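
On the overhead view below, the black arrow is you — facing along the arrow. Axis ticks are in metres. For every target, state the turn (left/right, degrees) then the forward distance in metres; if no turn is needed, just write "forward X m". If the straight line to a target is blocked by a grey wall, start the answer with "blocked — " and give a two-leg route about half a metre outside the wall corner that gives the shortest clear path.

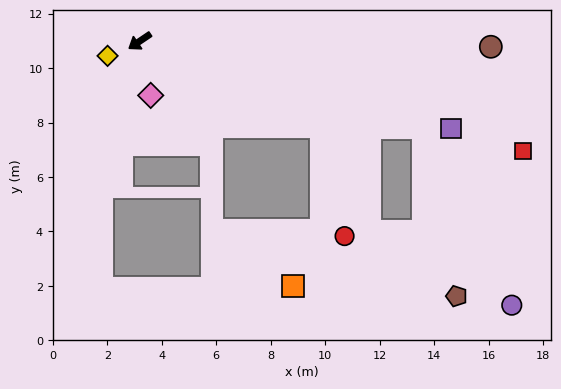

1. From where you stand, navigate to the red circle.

blocked — turn left 121°, forward 7.4 m, then turn right 53°, forward 4.1 m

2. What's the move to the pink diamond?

turn left 67°, forward 2.0 m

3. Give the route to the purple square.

turn left 130°, forward 11.9 m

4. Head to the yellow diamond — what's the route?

turn right 9°, forward 1.3 m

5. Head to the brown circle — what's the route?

turn left 145°, forward 12.9 m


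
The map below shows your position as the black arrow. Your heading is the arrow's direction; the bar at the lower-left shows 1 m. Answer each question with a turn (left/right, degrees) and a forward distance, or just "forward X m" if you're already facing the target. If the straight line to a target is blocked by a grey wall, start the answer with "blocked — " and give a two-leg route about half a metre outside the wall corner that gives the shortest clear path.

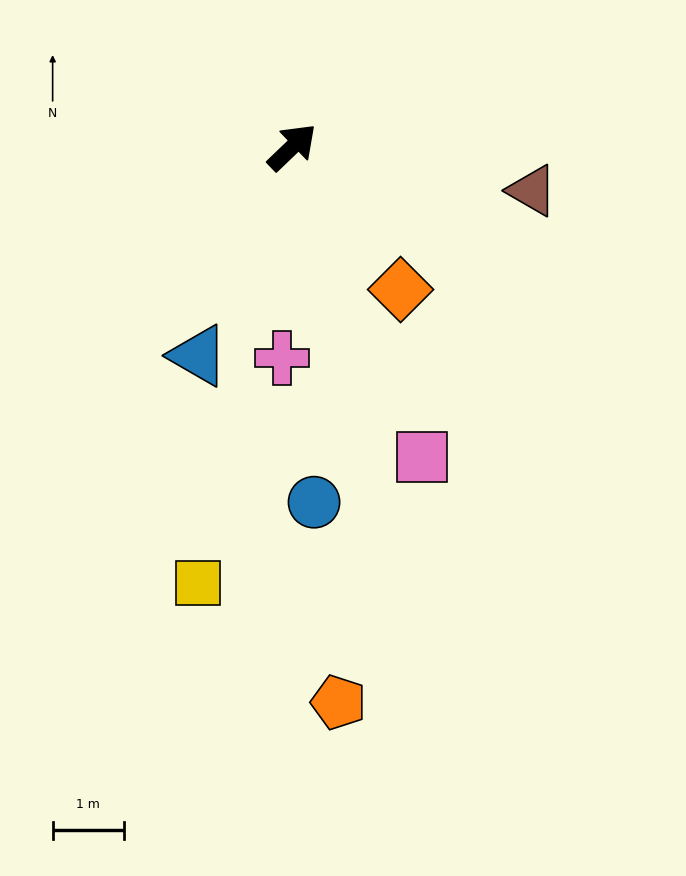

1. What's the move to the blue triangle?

turn right 158°, forward 3.2 m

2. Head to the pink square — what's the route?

turn right 111°, forward 4.7 m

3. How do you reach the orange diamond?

turn right 97°, forward 2.5 m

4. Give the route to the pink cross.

turn right 137°, forward 3.0 m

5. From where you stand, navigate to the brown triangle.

turn right 54°, forward 3.4 m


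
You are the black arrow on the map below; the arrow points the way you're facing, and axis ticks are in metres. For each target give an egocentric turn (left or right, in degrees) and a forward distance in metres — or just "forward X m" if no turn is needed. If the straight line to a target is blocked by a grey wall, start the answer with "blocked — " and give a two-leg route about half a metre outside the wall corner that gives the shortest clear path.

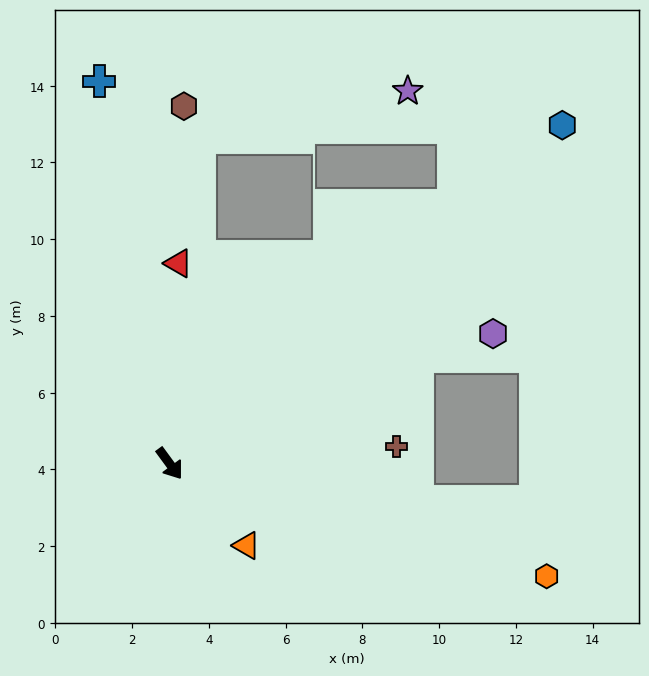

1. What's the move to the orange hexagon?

turn left 37°, forward 10.3 m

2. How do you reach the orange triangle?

turn left 7°, forward 2.9 m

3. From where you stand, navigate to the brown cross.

turn left 58°, forward 5.9 m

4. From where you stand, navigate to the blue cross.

turn left 154°, forward 10.1 m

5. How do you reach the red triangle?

turn left 141°, forward 5.2 m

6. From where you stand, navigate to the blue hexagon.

turn left 94°, forward 13.5 m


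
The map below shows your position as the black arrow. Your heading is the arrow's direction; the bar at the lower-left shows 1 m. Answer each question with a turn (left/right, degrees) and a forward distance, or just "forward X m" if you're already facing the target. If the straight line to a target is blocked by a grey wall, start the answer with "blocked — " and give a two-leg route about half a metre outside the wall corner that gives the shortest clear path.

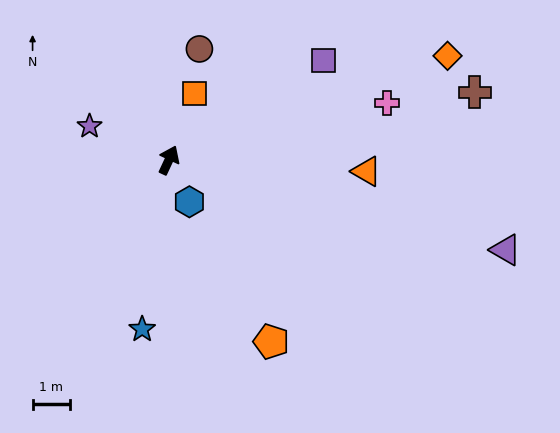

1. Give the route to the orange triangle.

turn right 68°, forward 5.3 m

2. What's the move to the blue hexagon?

turn right 129°, forward 1.2 m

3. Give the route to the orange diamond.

turn right 45°, forward 7.9 m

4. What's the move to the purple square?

turn right 32°, forward 4.9 m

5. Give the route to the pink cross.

turn right 50°, forward 6.0 m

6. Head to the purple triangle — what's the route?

turn right 80°, forward 9.2 m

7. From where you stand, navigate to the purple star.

turn left 92°, forward 2.3 m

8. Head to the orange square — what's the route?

turn left 4°, forward 1.9 m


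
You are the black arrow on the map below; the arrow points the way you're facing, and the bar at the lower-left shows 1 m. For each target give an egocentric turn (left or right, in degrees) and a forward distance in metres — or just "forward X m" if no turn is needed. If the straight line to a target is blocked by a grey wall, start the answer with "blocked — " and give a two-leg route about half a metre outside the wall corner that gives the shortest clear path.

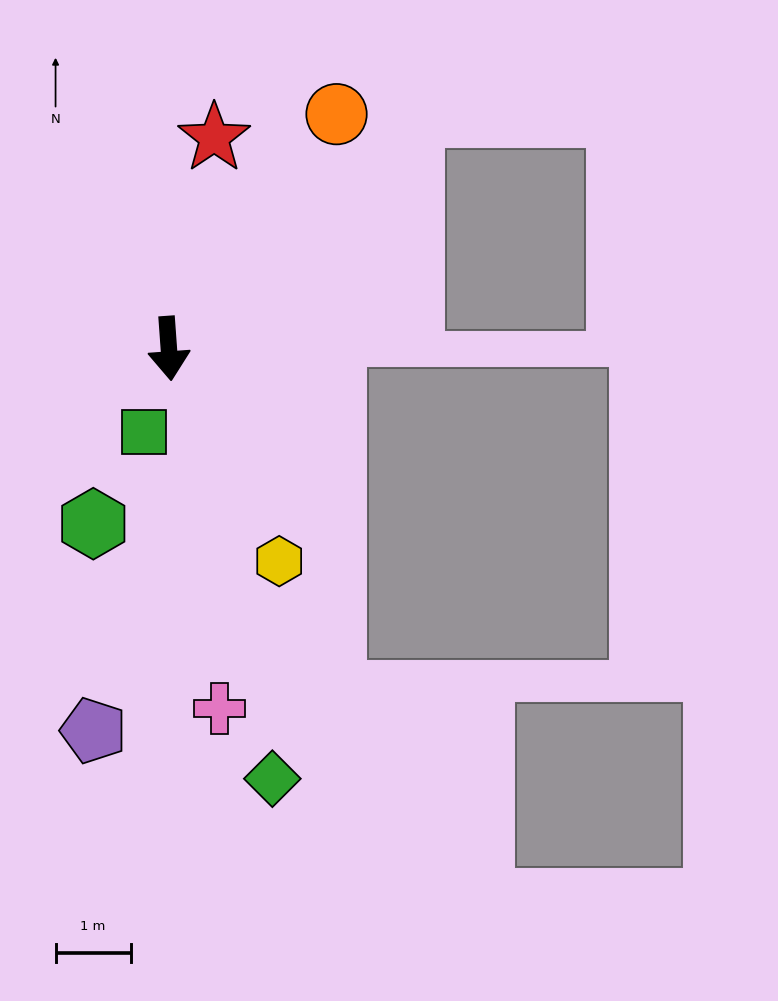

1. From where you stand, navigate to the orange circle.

turn left 140°, forward 3.8 m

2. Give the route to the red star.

turn left 164°, forward 2.9 m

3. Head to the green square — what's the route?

turn right 21°, forward 1.2 m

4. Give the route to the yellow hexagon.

turn left 23°, forward 3.2 m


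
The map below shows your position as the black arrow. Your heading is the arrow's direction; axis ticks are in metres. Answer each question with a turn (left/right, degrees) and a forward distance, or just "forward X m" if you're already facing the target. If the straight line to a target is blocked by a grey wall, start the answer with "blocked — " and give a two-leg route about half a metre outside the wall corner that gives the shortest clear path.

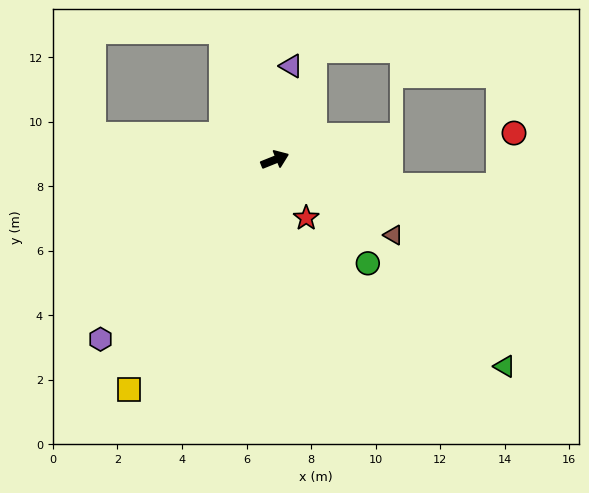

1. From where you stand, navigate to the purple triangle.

turn left 58°, forward 3.0 m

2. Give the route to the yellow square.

turn right 144°, forward 8.4 m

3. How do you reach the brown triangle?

turn right 54°, forward 4.4 m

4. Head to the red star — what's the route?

turn right 84°, forward 2.0 m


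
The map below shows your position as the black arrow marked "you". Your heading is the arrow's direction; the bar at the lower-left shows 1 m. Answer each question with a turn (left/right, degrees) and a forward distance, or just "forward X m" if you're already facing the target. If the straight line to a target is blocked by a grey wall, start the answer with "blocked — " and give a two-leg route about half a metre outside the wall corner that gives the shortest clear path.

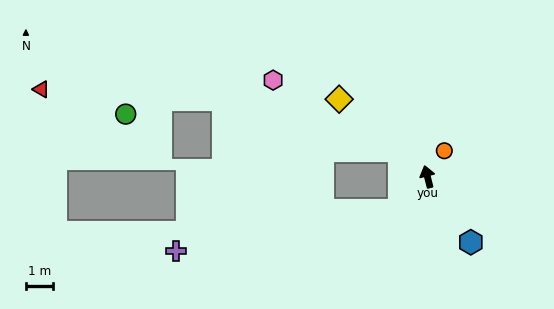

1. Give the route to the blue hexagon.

turn right 161°, forward 2.9 m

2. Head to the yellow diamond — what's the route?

turn left 34°, forward 4.3 m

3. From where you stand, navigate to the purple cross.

blocked — turn left 125°, forward 1.6 m, then turn right 39°, forward 8.4 m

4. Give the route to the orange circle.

turn right 47°, forward 1.1 m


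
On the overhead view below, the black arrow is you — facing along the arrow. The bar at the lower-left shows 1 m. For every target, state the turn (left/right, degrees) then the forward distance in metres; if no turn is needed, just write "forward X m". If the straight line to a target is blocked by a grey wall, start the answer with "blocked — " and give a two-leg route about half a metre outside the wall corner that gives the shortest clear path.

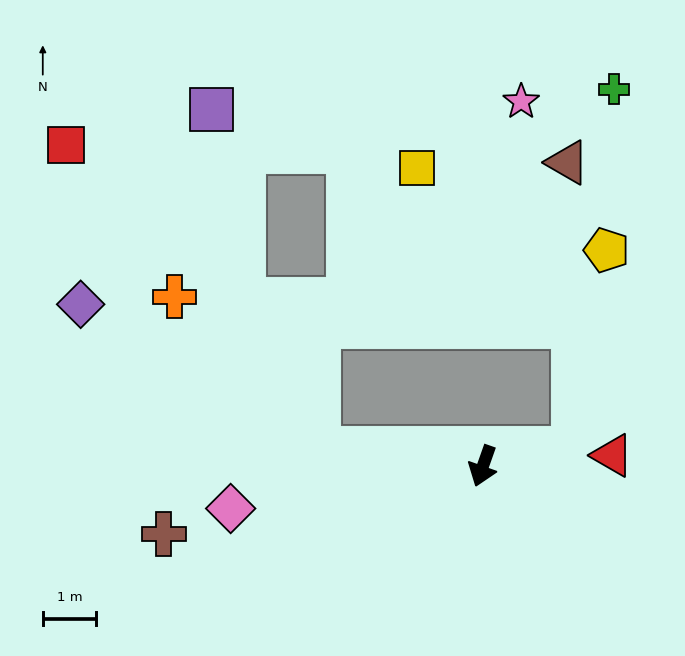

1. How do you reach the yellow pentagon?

blocked — turn left 120°, forward 1.7 m, then turn left 70°, forward 3.8 m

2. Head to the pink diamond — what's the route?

turn right 61°, forward 4.8 m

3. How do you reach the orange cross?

blocked — turn right 76°, forward 3.1 m, then turn right 41°, forward 3.9 m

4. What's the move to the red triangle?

turn left 114°, forward 2.4 m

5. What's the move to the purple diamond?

blocked — turn right 76°, forward 3.1 m, then turn right 26°, forward 5.2 m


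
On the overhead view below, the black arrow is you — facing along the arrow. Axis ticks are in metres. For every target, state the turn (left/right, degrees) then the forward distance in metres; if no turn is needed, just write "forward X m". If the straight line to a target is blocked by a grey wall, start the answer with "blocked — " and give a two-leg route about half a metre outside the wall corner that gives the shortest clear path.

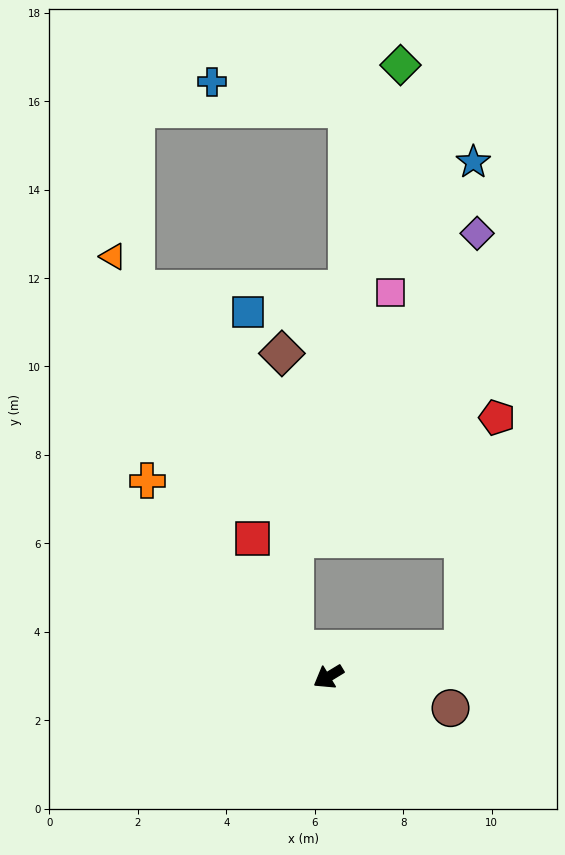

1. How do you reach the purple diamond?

blocked — turn left 160°, forward 3.1 m, then turn left 77°, forward 9.4 m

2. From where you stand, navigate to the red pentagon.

blocked — turn left 160°, forward 3.1 m, then turn left 70°, forward 5.3 m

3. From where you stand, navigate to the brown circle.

turn left 134°, forward 2.9 m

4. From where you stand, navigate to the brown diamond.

blocked — turn right 71°, forward 1.0 m, then turn right 48°, forward 6.7 m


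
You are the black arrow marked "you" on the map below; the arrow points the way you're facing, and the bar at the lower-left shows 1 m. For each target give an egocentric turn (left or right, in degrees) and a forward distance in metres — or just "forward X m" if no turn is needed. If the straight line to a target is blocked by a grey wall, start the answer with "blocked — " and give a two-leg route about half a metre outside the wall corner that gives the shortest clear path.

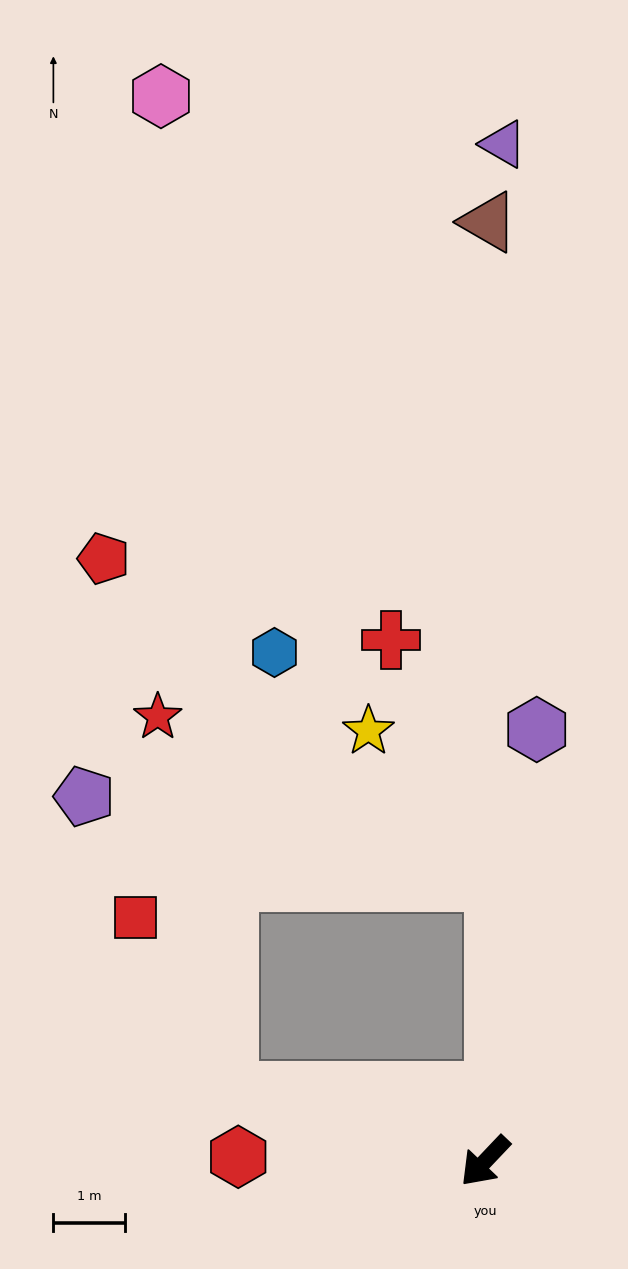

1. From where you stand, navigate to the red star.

blocked — turn right 62°, forward 3.7 m, then turn right 64°, forward 5.3 m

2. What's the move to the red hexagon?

turn right 48°, forward 3.4 m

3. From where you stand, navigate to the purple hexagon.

turn right 143°, forward 6.0 m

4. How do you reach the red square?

blocked — turn right 62°, forward 3.7 m, then turn right 47°, forward 2.7 m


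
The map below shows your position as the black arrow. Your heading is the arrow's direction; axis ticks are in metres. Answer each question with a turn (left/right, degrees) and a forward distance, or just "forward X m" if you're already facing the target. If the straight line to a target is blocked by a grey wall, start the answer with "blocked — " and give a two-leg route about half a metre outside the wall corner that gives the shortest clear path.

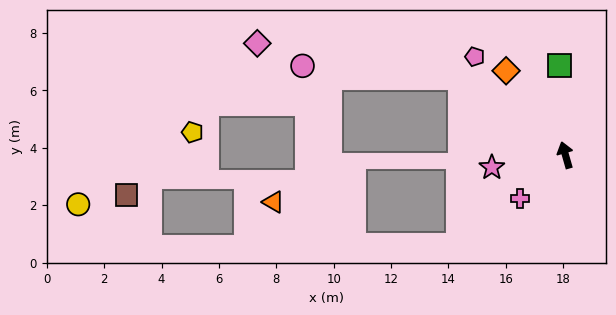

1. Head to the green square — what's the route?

turn right 12°, forward 3.1 m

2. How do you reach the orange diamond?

turn left 19°, forward 3.6 m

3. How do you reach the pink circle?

blocked — turn left 38°, forward 4.5 m, then turn left 32°, forward 5.5 m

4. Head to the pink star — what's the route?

turn left 84°, forward 2.6 m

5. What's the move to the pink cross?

turn left 118°, forward 2.2 m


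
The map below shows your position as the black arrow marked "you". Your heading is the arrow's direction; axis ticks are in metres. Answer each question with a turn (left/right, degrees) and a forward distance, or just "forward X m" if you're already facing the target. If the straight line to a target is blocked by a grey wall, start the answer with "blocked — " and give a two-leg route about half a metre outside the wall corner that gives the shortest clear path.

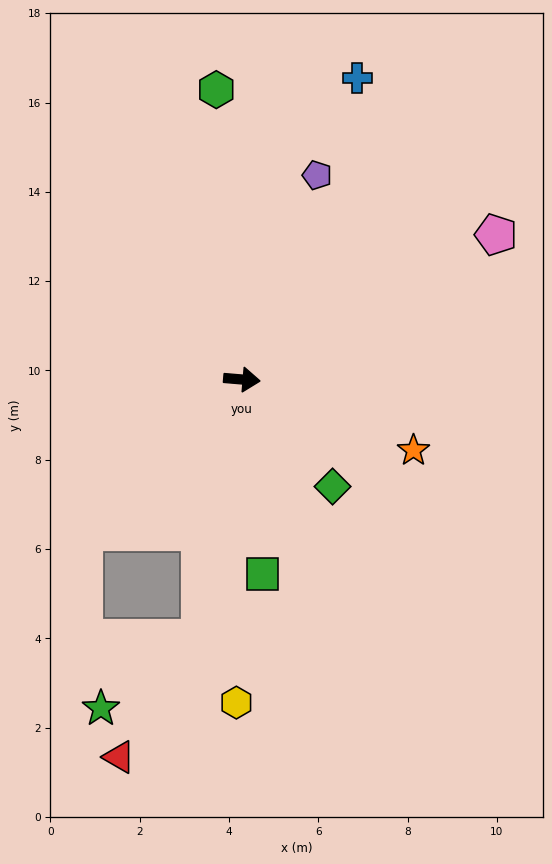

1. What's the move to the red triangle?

blocked — turn right 94°, forward 5.9 m, then turn right 26°, forward 3.2 m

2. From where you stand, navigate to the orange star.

turn right 18°, forward 4.2 m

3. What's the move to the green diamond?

turn right 45°, forward 3.1 m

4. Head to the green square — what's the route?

turn right 79°, forward 4.4 m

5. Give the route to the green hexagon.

turn left 100°, forward 6.5 m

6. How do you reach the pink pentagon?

turn left 34°, forward 6.5 m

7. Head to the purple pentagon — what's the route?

turn left 75°, forward 4.9 m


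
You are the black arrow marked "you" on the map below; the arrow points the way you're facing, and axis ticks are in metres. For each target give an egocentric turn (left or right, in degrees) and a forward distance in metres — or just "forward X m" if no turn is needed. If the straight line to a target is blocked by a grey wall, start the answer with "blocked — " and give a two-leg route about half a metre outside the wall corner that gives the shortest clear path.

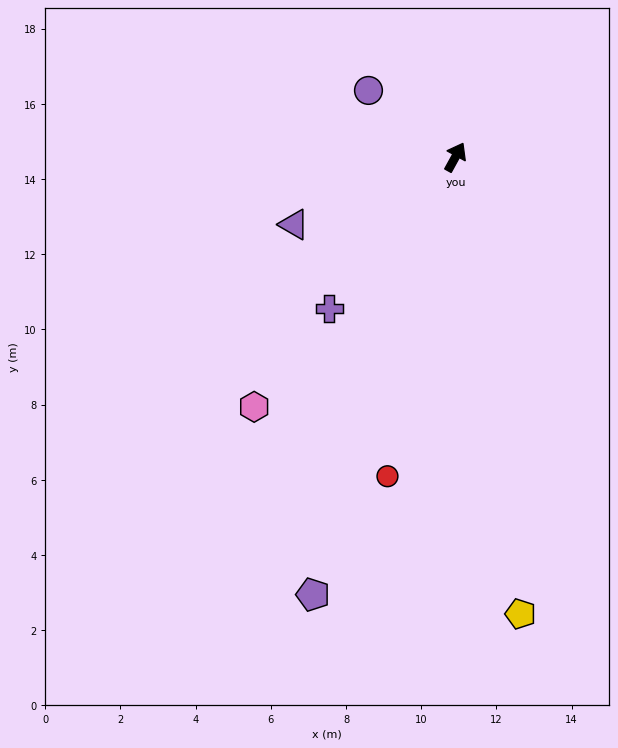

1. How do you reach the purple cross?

turn left 169°, forward 5.3 m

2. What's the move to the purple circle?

turn left 81°, forward 2.9 m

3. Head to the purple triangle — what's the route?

turn left 141°, forward 4.7 m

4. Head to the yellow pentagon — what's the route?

turn right 143°, forward 12.3 m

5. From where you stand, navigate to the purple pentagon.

turn right 169°, forward 12.2 m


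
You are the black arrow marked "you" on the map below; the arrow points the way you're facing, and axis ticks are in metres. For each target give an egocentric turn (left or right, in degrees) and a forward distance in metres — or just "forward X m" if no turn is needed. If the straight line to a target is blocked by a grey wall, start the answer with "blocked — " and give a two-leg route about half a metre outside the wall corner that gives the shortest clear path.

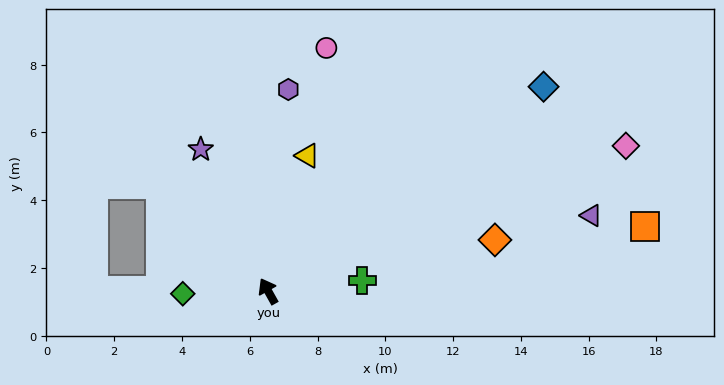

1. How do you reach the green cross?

turn right 113°, forward 2.8 m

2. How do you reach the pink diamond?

turn right 97°, forward 11.4 m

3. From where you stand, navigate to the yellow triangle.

turn right 45°, forward 4.2 m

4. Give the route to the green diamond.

turn left 62°, forward 2.5 m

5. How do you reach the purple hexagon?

turn right 35°, forward 6.0 m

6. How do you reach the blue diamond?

turn right 83°, forward 10.1 m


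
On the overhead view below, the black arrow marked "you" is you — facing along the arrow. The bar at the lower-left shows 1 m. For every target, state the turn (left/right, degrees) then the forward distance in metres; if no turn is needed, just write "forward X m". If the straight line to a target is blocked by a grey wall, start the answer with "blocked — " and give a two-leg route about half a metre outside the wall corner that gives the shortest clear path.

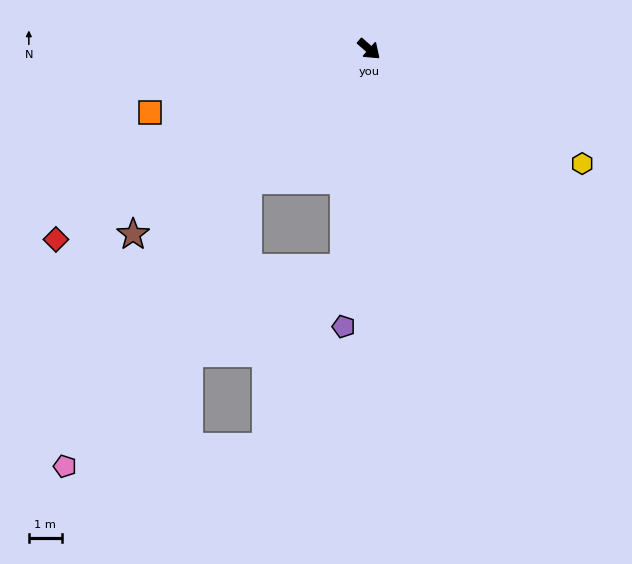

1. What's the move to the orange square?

turn right 122°, forward 6.9 m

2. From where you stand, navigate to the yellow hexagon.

turn left 13°, forward 7.4 m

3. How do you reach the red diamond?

turn right 107°, forward 11.1 m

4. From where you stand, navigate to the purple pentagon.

turn right 54°, forward 8.5 m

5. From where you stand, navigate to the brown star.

turn right 100°, forward 9.1 m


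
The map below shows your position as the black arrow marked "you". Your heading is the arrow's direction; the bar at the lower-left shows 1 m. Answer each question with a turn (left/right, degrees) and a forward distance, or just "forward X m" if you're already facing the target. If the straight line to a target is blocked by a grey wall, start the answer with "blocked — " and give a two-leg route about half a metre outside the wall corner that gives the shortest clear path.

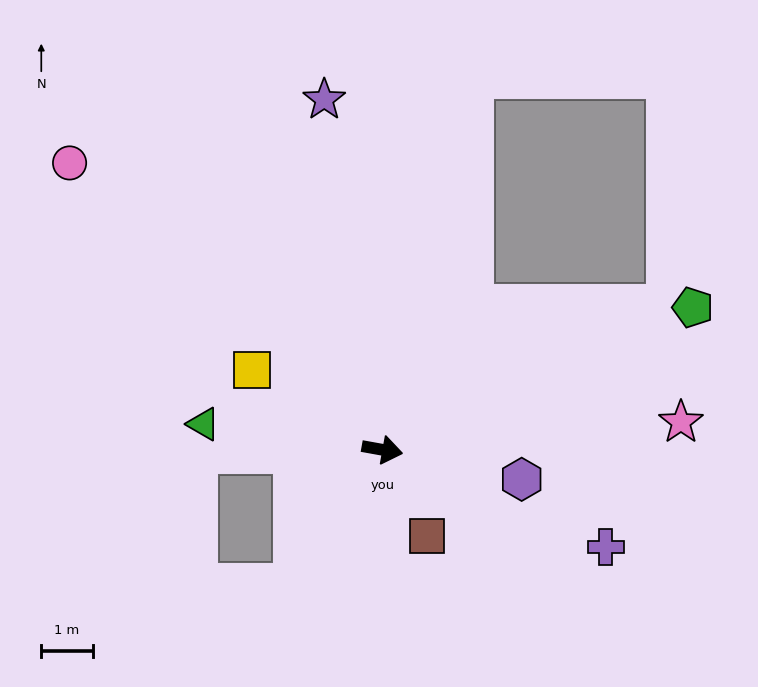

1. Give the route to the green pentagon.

turn left 35°, forward 6.6 m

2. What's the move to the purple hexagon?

forward 2.8 m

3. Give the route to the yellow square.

turn left 159°, forward 3.0 m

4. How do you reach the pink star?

turn left 16°, forward 5.8 m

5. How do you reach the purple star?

turn left 110°, forward 6.9 m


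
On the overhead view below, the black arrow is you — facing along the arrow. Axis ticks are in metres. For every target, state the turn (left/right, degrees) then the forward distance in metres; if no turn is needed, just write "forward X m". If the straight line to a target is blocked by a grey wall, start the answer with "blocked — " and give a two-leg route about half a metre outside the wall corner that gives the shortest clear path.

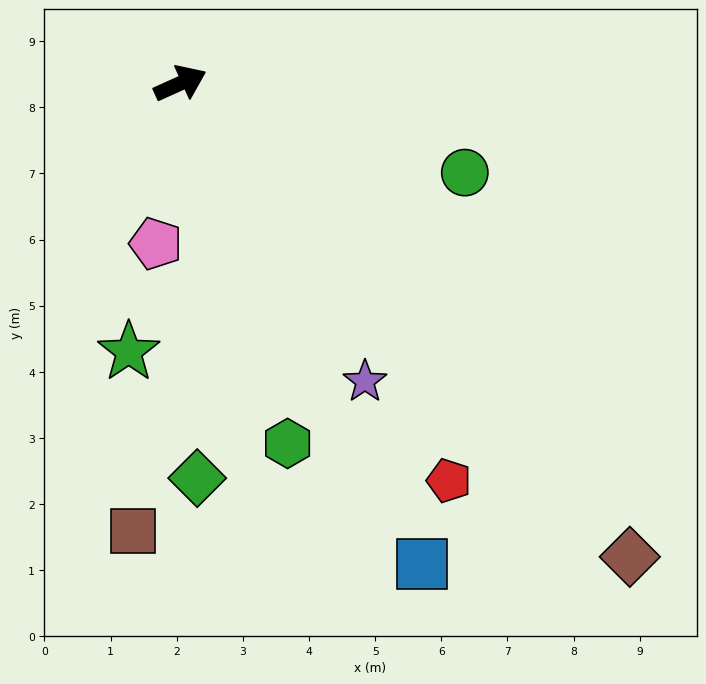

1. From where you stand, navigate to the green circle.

turn right 42°, forward 4.5 m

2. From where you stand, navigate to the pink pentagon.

turn right 123°, forward 2.5 m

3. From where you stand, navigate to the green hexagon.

turn right 98°, forward 5.7 m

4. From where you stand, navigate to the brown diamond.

turn right 71°, forward 9.9 m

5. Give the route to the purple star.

turn right 83°, forward 5.3 m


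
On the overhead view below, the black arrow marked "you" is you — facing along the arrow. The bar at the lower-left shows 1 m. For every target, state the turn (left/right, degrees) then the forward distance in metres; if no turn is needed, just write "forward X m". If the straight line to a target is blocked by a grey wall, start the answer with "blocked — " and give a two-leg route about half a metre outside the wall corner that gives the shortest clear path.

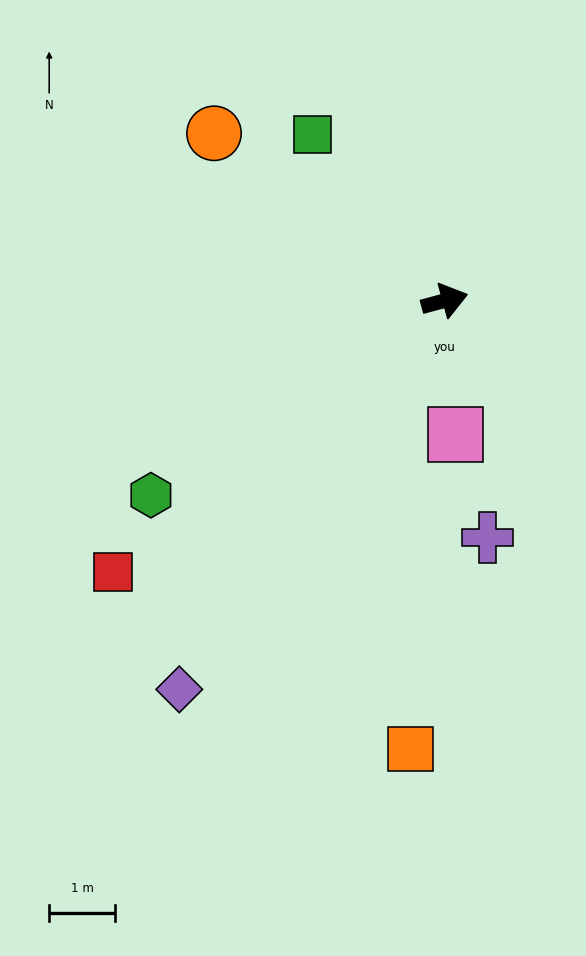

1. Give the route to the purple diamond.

turn right 140°, forward 7.1 m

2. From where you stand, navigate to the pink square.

turn right 100°, forward 2.0 m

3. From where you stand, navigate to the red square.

turn right 156°, forward 6.5 m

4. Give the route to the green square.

turn left 113°, forward 3.2 m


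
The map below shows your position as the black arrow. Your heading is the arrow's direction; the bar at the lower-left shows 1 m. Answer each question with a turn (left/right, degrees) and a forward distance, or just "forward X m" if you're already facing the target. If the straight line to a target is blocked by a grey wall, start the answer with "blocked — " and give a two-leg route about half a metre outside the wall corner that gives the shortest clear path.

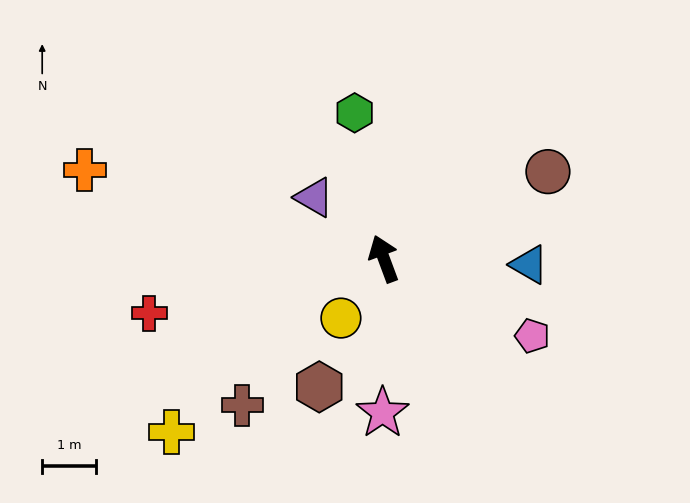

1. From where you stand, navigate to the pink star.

turn left 159°, forward 2.9 m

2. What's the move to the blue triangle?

turn right 113°, forward 2.7 m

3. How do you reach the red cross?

turn left 83°, forward 4.5 m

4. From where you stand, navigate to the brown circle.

turn right 82°, forward 3.5 m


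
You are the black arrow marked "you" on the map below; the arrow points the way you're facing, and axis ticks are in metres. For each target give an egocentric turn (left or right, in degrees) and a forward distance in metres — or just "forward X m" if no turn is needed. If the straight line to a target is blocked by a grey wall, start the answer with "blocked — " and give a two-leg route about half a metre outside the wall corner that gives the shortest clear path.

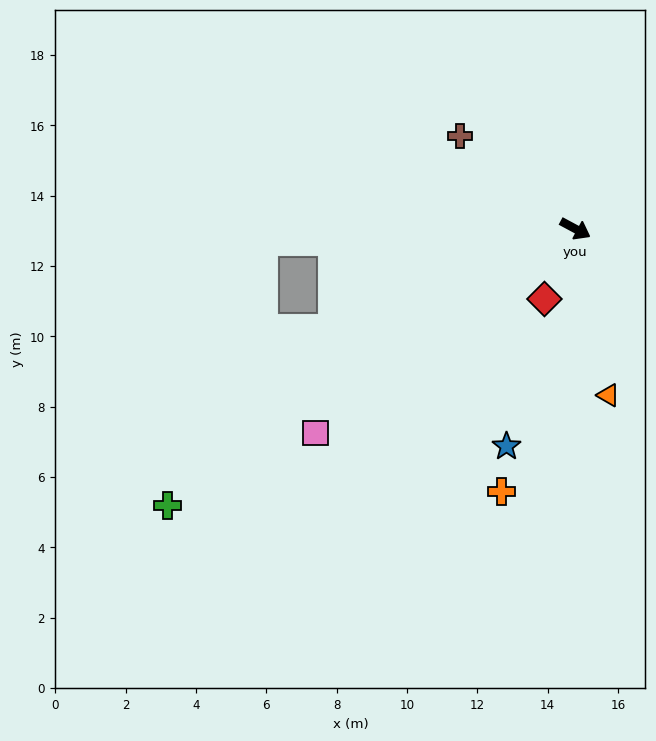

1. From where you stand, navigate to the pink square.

turn right 114°, forward 9.4 m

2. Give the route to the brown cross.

turn left 169°, forward 4.2 m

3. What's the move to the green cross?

turn right 118°, forward 14.0 m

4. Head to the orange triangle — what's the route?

turn right 51°, forward 4.8 m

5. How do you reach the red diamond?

turn right 86°, forward 2.2 m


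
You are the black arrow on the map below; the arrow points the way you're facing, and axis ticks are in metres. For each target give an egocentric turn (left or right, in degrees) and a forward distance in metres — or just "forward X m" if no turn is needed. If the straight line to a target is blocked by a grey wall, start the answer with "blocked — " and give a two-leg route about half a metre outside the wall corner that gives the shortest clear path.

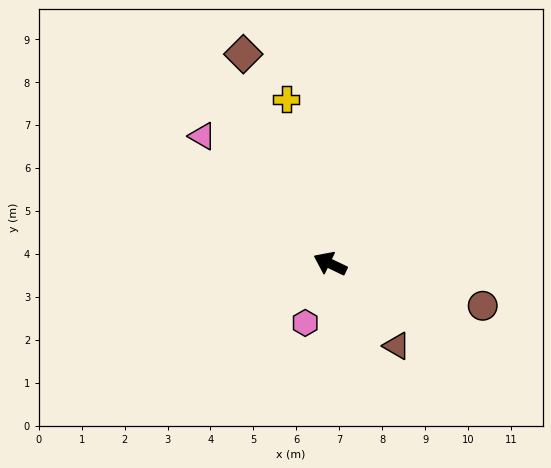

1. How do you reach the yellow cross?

turn right 49°, forward 4.0 m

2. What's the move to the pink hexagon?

turn left 93°, forward 1.5 m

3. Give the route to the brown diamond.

turn right 42°, forward 5.3 m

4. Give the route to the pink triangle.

turn right 19°, forward 4.2 m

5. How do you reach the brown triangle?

turn left 155°, forward 2.5 m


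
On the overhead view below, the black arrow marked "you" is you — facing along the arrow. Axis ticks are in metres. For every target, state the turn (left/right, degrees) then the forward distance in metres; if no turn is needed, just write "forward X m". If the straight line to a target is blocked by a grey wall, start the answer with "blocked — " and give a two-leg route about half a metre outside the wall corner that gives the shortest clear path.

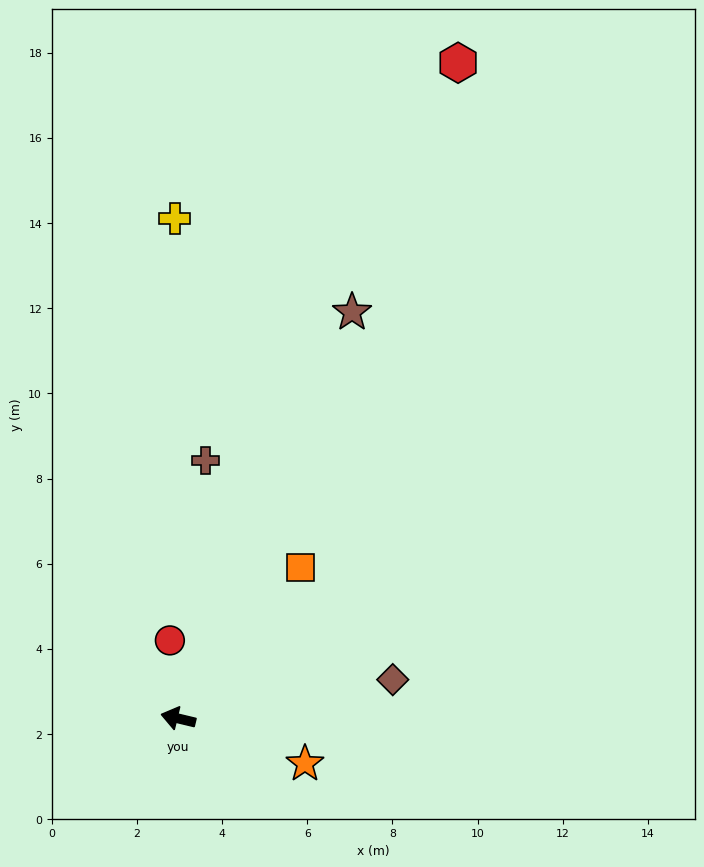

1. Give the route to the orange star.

turn left 174°, forward 3.2 m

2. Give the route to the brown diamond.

turn right 156°, forward 5.1 m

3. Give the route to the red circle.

turn right 70°, forward 1.8 m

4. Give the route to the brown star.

turn right 100°, forward 10.4 m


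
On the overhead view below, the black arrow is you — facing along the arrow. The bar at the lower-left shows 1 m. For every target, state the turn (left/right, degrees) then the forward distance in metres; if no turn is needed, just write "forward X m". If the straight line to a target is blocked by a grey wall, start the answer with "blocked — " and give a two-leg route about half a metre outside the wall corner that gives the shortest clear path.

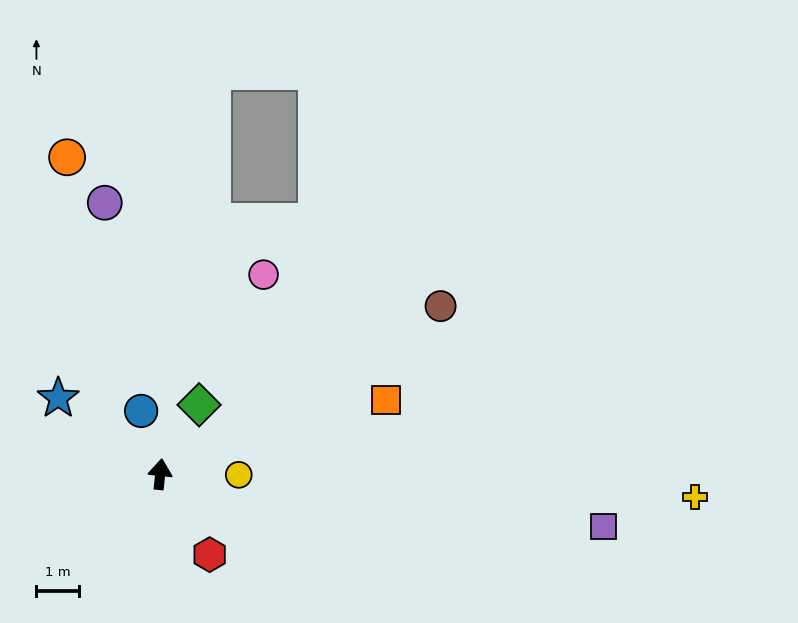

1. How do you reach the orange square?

turn right 66°, forward 5.5 m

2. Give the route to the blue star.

turn left 59°, forward 3.0 m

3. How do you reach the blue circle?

turn left 23°, forward 1.5 m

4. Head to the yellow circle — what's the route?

turn right 85°, forward 1.8 m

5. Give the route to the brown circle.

turn right 53°, forward 7.6 m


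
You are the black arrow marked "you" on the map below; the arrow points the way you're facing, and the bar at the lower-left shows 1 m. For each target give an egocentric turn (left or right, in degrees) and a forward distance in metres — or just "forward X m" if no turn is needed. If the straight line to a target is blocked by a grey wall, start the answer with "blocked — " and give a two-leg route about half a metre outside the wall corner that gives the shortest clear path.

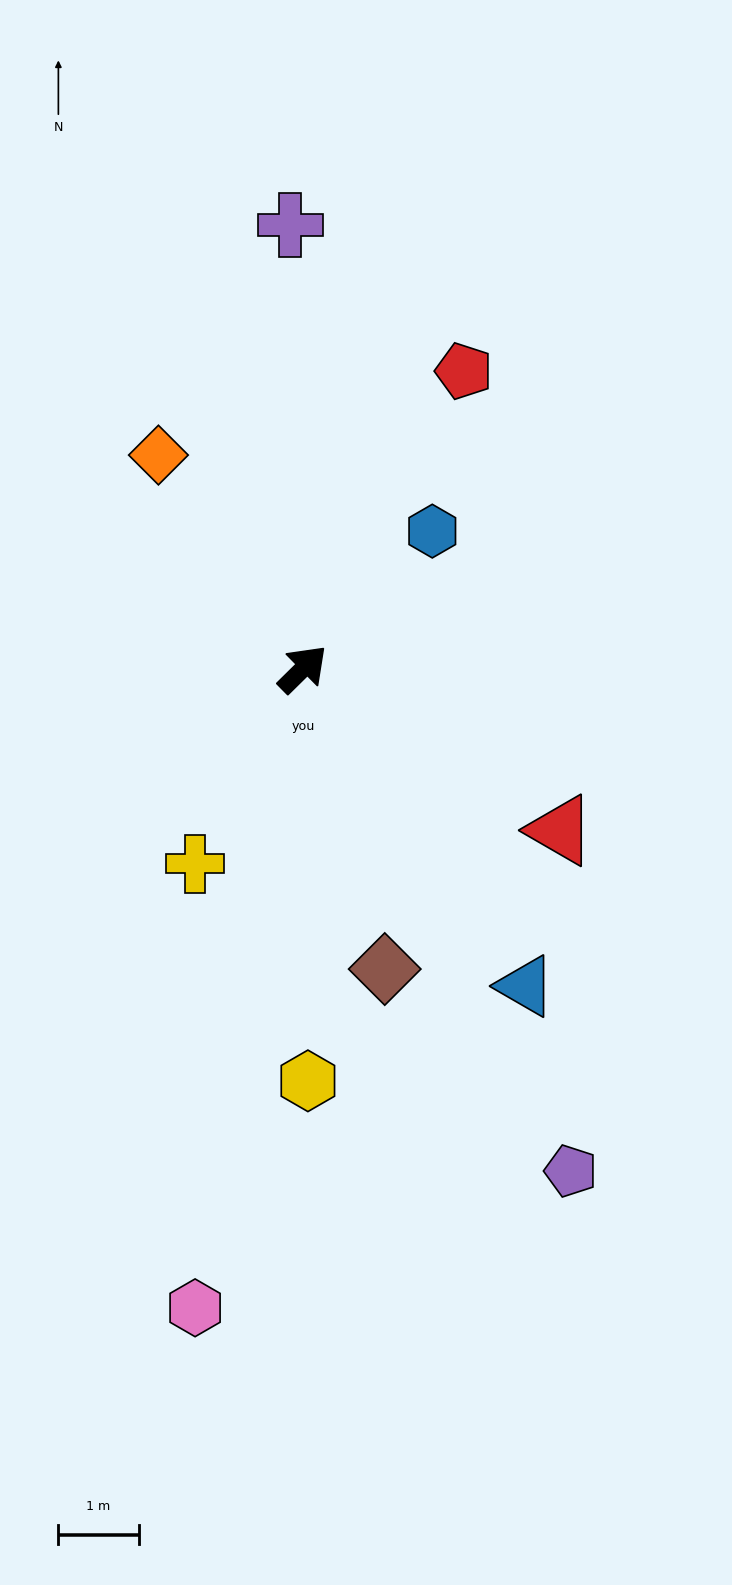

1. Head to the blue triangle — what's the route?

turn right 100°, forward 4.8 m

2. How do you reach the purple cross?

turn left 47°, forward 5.5 m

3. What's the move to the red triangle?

turn right 77°, forward 3.8 m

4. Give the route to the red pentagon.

turn left 17°, forward 4.2 m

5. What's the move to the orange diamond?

turn left 79°, forward 3.2 m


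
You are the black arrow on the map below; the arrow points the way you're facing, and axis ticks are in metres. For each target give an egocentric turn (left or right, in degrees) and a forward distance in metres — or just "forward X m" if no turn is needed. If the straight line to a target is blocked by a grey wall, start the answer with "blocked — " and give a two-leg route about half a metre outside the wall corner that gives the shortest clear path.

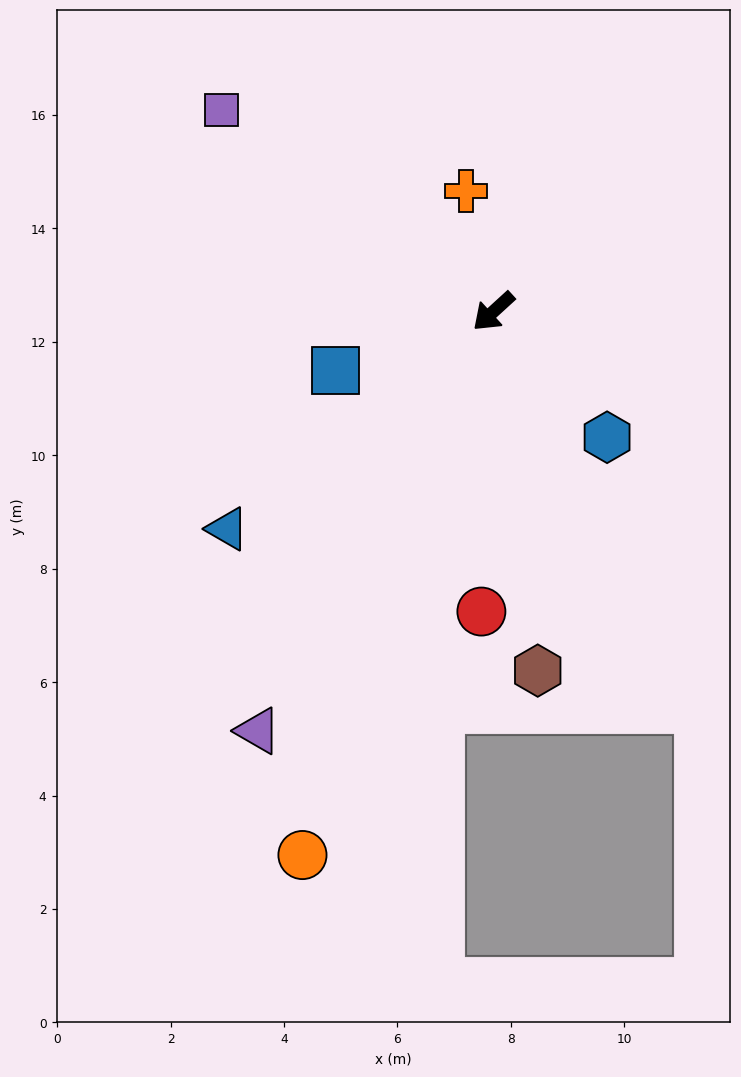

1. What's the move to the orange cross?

turn right 120°, forward 2.2 m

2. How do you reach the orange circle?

turn left 28°, forward 10.2 m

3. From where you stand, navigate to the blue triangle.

turn right 3°, forward 6.1 m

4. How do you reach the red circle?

turn left 45°, forward 5.3 m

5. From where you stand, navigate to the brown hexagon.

turn left 55°, forward 6.4 m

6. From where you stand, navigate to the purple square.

turn right 79°, forward 6.0 m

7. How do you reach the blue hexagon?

turn left 90°, forward 3.0 m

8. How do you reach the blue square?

turn right 22°, forward 3.0 m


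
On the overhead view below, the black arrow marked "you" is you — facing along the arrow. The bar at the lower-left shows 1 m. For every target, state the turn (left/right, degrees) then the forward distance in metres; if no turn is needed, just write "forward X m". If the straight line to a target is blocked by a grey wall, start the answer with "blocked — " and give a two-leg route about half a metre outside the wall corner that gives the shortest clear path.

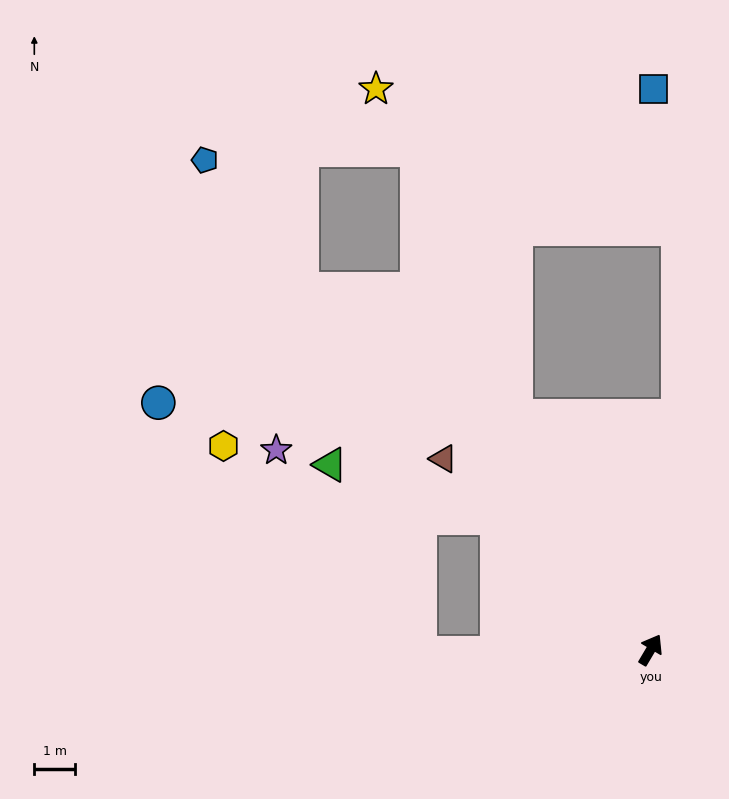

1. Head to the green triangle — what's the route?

blocked — turn left 80°, forward 5.0 m, then turn left 23°, forward 4.3 m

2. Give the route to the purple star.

blocked — turn left 121°, forward 5.7 m, then turn right 55°, forward 6.1 m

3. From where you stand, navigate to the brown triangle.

turn left 78°, forward 7.0 m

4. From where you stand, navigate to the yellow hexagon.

blocked — turn left 121°, forward 5.7 m, then turn right 47°, forward 7.0 m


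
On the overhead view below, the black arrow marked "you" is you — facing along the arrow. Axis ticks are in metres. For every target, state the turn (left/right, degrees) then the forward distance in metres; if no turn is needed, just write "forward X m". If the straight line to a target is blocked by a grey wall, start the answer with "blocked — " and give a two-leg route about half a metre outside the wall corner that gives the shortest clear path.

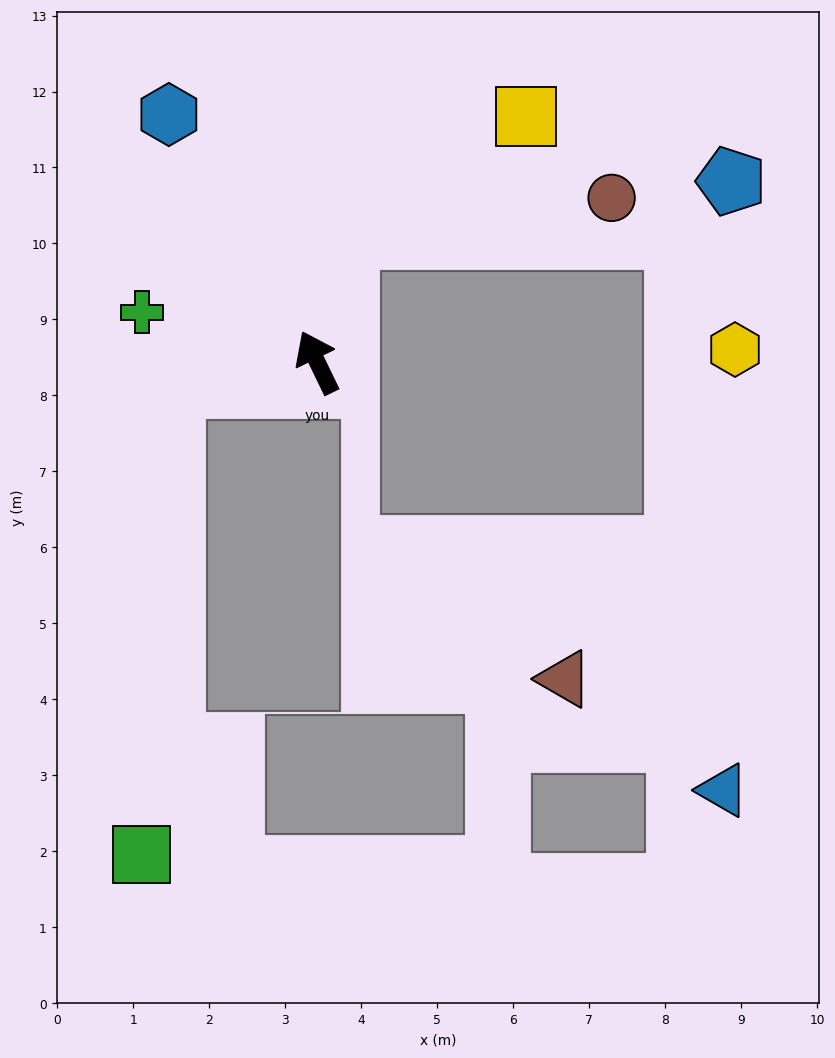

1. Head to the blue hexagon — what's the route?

turn left 5°, forward 3.8 m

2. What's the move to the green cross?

turn left 48°, forward 2.4 m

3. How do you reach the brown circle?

blocked — turn right 39°, forward 1.7 m, then turn right 69°, forward 3.5 m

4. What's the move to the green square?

blocked — turn left 74°, forward 1.9 m, then turn left 76°, forward 6.2 m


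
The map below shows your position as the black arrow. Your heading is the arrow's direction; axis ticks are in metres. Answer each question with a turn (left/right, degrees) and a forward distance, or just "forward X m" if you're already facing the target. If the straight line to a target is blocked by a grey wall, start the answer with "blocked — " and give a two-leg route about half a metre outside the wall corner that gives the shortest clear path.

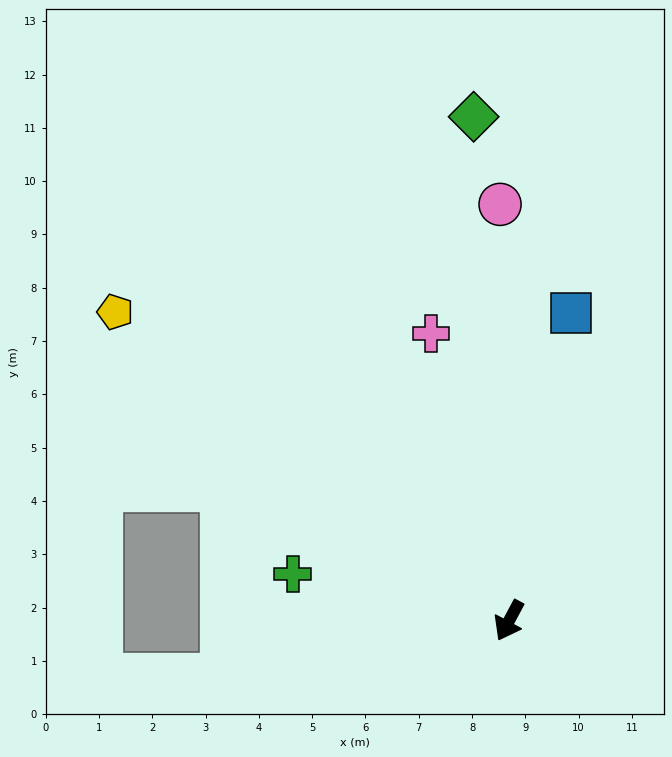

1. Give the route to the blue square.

turn right 163°, forward 5.9 m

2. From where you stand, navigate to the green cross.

turn right 74°, forward 4.2 m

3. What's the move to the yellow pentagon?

turn right 100°, forward 9.4 m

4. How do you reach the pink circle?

turn right 151°, forward 7.8 m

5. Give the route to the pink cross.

turn right 137°, forward 5.6 m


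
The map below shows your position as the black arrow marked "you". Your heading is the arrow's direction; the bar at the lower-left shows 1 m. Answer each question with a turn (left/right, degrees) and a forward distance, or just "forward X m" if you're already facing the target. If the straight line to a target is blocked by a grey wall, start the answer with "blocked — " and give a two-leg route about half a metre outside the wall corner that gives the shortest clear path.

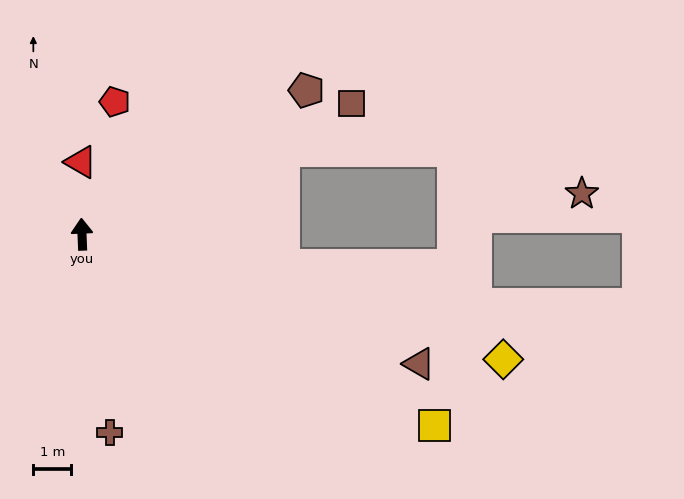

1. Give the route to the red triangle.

forward 1.9 m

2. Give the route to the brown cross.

turn right 174°, forward 5.3 m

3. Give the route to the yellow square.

turn right 121°, forward 10.6 m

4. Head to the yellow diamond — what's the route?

turn right 109°, forward 11.6 m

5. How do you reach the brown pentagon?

turn right 60°, forward 7.0 m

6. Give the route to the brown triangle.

turn right 113°, forward 9.5 m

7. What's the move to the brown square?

turn right 66°, forward 7.9 m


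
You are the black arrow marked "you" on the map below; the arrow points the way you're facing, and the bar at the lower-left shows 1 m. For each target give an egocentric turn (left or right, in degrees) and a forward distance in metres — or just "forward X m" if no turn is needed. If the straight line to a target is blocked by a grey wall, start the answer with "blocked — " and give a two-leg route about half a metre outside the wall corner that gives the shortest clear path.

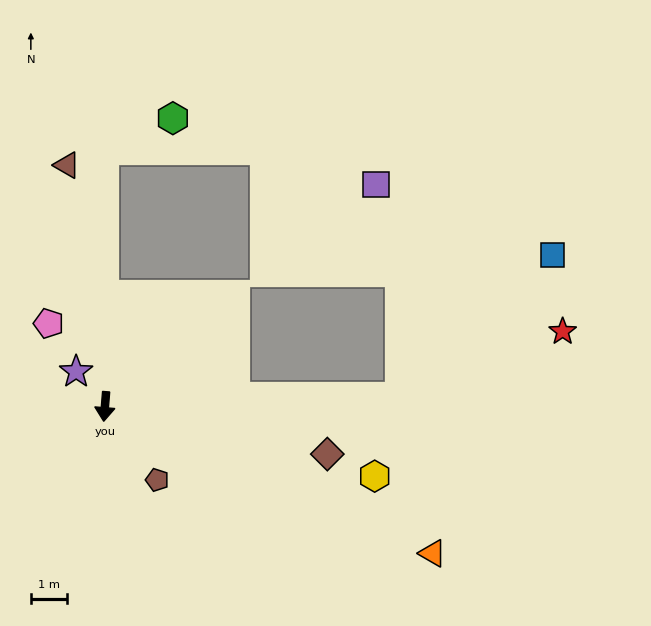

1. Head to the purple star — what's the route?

turn right 136°, forward 1.3 m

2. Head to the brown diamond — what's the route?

turn left 83°, forward 6.3 m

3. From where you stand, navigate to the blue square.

blocked — turn left 97°, forward 8.2 m, then turn left 41°, forward 5.7 m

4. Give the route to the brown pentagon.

turn left 40°, forward 2.5 m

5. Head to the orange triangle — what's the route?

turn left 71°, forward 9.9 m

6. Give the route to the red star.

blocked — turn left 97°, forward 8.2 m, then turn left 20°, forward 4.8 m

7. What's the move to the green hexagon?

blocked — turn right 175°, forward 7.1 m, then turn right 66°, forward 2.1 m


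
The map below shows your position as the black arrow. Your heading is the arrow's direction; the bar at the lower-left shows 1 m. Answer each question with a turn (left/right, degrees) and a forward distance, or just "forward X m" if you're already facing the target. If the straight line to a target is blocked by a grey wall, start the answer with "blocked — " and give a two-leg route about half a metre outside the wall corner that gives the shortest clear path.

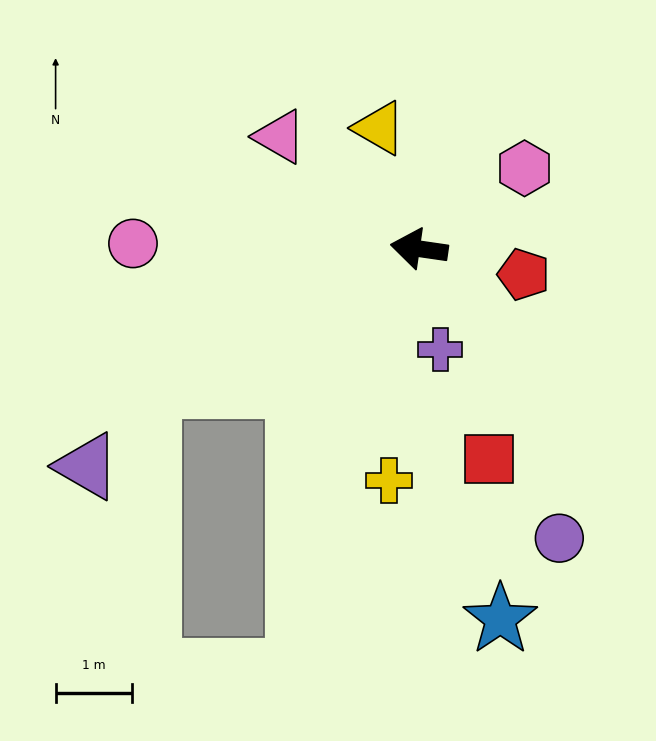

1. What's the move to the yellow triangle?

turn right 64°, forward 1.7 m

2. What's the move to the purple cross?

turn left 110°, forward 1.3 m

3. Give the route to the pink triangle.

turn right 31°, forward 2.3 m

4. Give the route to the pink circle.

turn left 7°, forward 3.7 m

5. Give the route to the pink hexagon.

turn right 134°, forward 1.7 m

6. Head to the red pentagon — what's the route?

turn left 174°, forward 1.4 m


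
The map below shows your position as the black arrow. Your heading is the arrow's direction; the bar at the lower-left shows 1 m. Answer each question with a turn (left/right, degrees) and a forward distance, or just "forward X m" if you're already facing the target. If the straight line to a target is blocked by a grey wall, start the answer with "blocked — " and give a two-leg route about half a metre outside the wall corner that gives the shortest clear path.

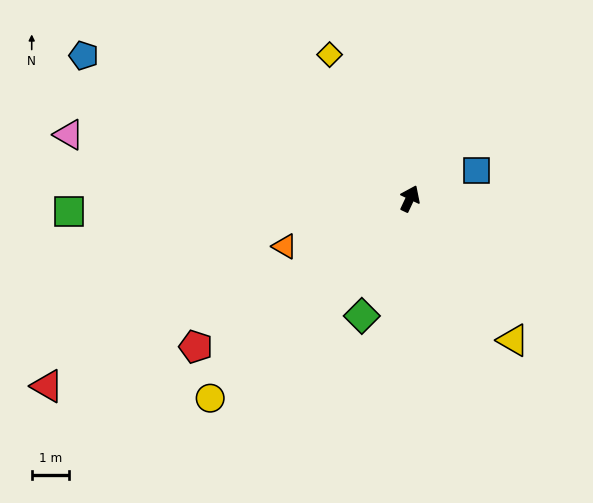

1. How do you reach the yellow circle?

turn left 160°, forward 7.7 m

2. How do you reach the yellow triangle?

turn right 119°, forward 4.7 m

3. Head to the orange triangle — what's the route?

turn left 136°, forward 3.6 m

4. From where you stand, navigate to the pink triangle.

turn left 105°, forward 9.4 m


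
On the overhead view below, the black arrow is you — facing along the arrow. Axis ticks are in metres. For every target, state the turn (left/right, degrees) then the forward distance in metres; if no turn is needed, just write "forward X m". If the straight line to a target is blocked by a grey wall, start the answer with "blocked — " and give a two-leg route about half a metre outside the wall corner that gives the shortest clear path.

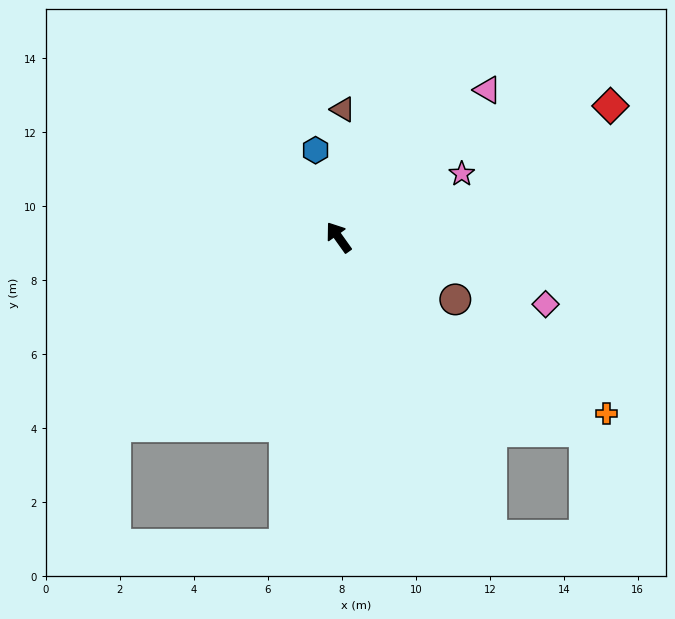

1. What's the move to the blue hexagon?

turn right 21°, forward 2.4 m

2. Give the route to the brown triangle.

turn right 37°, forward 3.5 m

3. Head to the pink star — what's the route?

turn right 98°, forward 3.7 m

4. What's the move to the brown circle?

turn right 154°, forward 3.6 m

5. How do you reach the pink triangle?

turn right 81°, forward 5.7 m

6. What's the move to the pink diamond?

turn right 143°, forward 5.9 m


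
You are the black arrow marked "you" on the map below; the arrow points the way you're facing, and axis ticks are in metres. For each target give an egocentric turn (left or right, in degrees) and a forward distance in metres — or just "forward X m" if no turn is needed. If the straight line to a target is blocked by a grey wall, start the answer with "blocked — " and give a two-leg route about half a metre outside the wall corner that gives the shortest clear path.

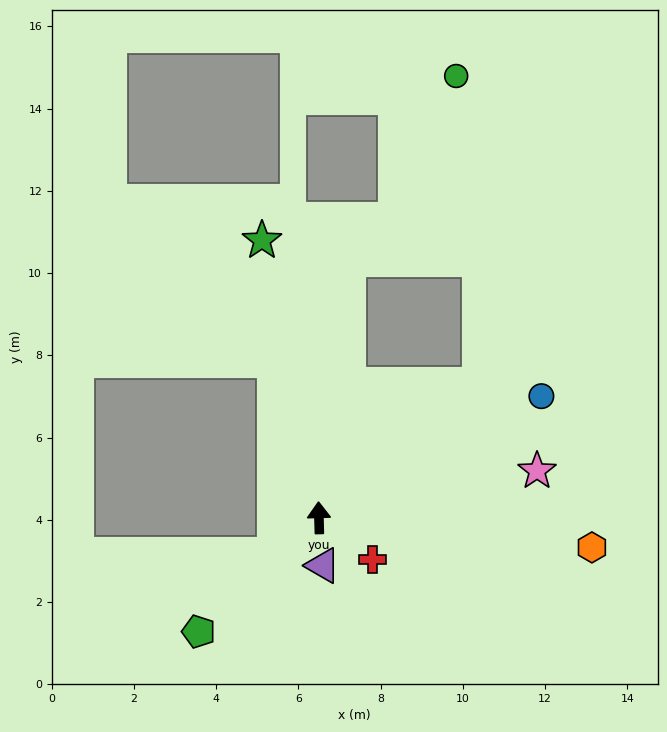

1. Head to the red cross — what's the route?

turn right 130°, forward 1.6 m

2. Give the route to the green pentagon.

turn left 132°, forward 4.0 m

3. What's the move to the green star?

turn left 10°, forward 6.9 m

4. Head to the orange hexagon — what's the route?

turn right 98°, forward 6.7 m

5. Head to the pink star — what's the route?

turn right 79°, forward 5.4 m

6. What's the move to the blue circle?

turn right 63°, forward 6.2 m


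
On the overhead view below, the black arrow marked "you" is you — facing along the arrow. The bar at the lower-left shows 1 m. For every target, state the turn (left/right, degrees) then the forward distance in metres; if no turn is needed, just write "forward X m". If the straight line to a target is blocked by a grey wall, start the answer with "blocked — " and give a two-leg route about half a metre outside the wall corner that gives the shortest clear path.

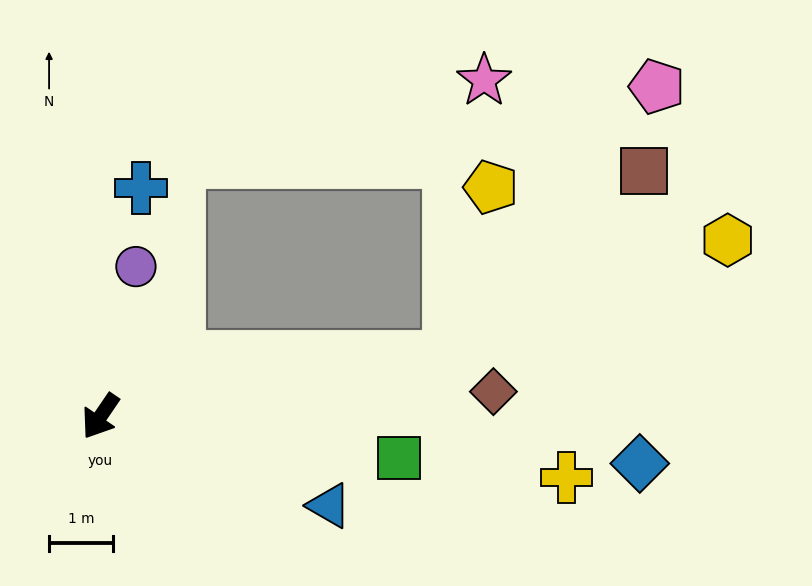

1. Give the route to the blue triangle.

turn left 103°, forward 3.9 m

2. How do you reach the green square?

turn left 116°, forward 4.7 m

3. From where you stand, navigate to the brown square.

blocked — turn left 134°, forward 5.6 m, then turn left 34°, forward 4.2 m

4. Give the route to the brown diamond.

turn left 128°, forward 6.2 m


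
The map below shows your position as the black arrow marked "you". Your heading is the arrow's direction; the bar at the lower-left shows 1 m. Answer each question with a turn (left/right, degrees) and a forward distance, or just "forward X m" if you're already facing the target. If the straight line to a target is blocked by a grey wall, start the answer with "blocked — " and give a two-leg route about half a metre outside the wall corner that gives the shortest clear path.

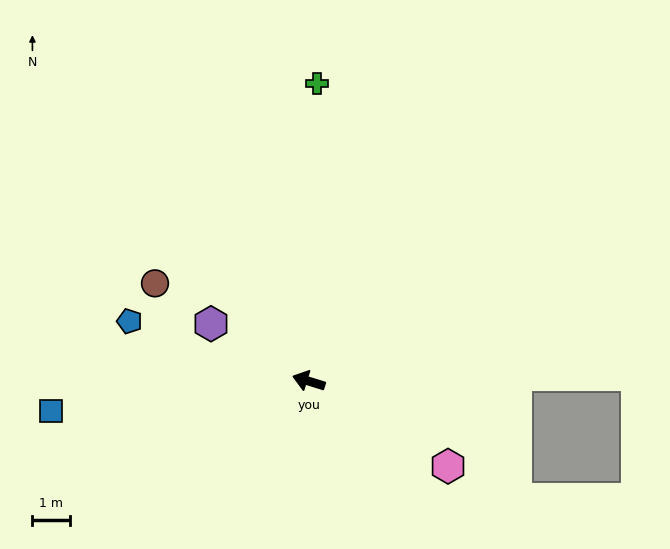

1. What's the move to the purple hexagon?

turn right 13°, forward 3.0 m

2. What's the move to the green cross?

turn right 74°, forward 8.0 m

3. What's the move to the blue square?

turn left 24°, forward 7.0 m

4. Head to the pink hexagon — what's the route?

turn left 166°, forward 4.4 m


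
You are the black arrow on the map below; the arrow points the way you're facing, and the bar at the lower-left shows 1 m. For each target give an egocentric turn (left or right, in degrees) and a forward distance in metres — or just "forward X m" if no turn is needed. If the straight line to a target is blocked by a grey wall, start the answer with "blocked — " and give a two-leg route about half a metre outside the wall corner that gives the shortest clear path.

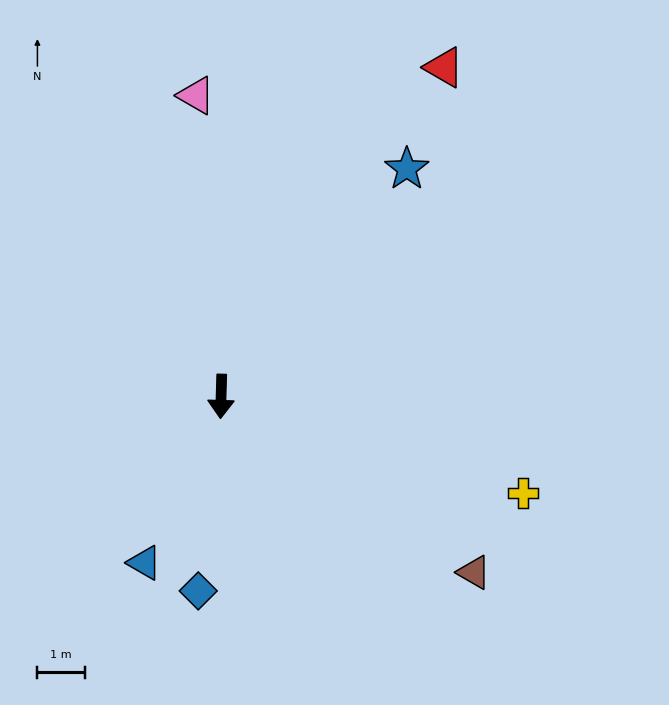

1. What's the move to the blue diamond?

turn right 5°, forward 4.1 m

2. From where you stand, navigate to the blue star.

turn left 142°, forward 6.2 m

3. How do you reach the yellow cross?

turn left 74°, forward 6.7 m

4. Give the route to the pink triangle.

turn right 174°, forward 6.4 m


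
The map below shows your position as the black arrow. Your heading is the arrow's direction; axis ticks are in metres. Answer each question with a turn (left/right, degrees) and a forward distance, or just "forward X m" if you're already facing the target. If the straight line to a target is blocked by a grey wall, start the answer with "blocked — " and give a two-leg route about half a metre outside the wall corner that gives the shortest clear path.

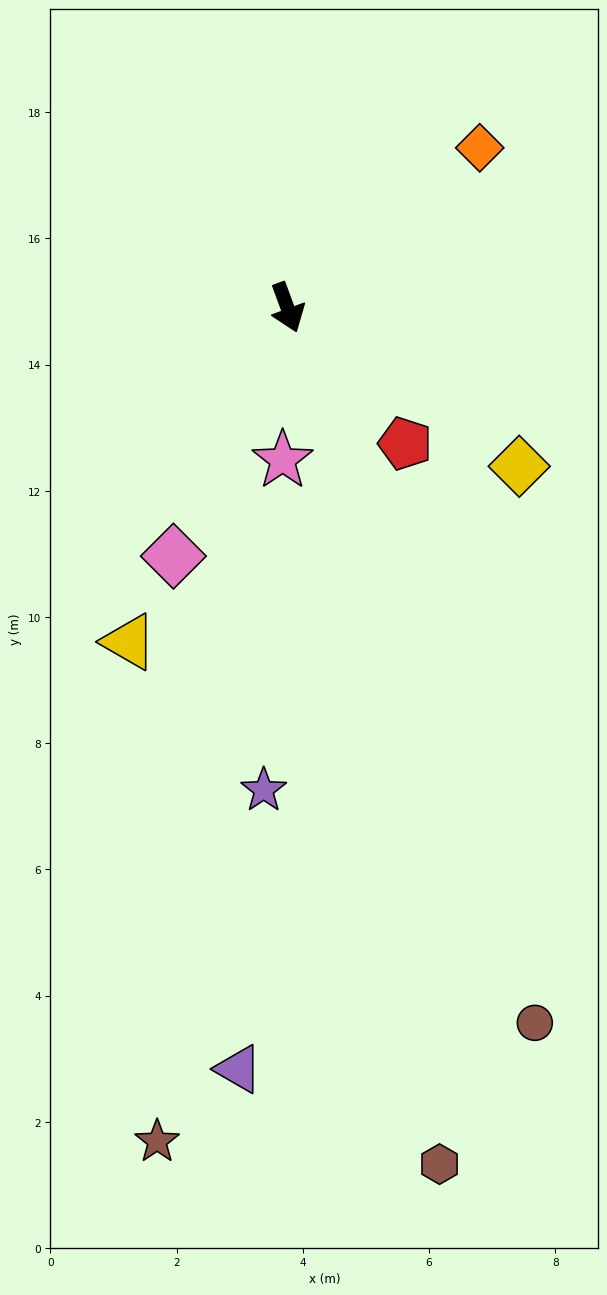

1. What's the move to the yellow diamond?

turn left 35°, forward 4.5 m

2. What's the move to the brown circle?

forward 12.0 m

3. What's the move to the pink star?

turn right 22°, forward 2.4 m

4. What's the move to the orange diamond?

turn left 109°, forward 4.0 m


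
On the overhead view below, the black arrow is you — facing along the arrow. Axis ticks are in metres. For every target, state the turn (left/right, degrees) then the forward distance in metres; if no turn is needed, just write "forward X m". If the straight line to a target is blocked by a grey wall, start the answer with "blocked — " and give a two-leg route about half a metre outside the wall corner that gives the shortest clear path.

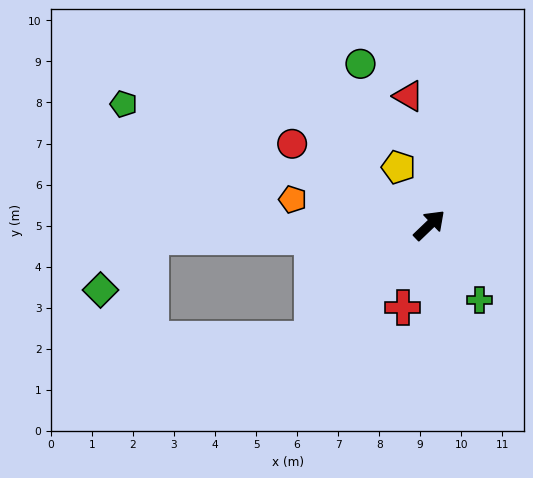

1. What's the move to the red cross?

turn right 152°, forward 2.1 m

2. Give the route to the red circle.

turn left 106°, forward 3.9 m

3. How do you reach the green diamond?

blocked — turn left 139°, forward 6.8 m, then turn left 43°, forward 1.8 m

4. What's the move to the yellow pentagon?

turn left 74°, forward 1.6 m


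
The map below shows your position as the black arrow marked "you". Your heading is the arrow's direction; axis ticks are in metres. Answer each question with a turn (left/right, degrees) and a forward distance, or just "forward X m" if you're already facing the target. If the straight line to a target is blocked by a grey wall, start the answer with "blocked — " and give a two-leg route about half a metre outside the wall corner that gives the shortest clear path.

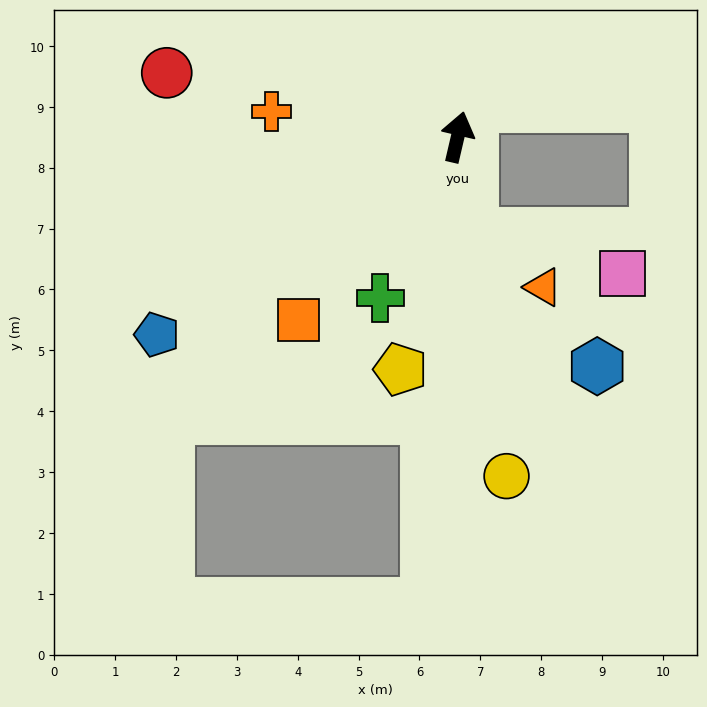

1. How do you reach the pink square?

blocked — turn right 158°, forward 1.6 m, then turn left 66°, forward 2.6 m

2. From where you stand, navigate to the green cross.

turn left 167°, forward 2.9 m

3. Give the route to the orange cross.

turn left 95°, forward 3.1 m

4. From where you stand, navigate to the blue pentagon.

turn left 136°, forward 5.9 m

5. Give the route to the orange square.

turn left 152°, forward 4.0 m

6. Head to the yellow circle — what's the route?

turn right 159°, forward 5.6 m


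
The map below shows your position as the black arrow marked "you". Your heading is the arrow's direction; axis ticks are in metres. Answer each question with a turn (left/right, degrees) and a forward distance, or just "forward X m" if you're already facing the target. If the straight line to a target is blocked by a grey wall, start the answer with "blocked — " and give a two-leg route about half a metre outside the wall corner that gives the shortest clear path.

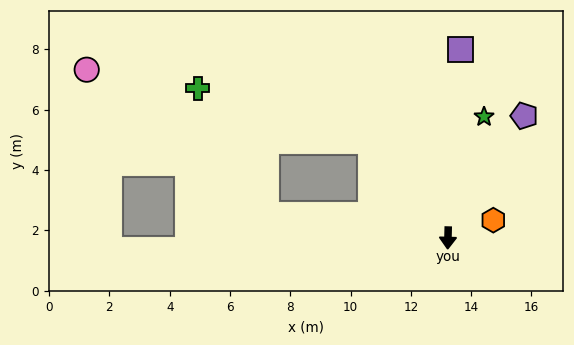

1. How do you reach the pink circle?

blocked — turn right 96°, forward 6.1 m, then turn right 32°, forward 7.7 m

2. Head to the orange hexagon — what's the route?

turn left 113°, forward 1.6 m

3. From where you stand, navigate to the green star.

turn left 165°, forward 4.2 m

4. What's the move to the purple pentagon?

turn left 150°, forward 4.8 m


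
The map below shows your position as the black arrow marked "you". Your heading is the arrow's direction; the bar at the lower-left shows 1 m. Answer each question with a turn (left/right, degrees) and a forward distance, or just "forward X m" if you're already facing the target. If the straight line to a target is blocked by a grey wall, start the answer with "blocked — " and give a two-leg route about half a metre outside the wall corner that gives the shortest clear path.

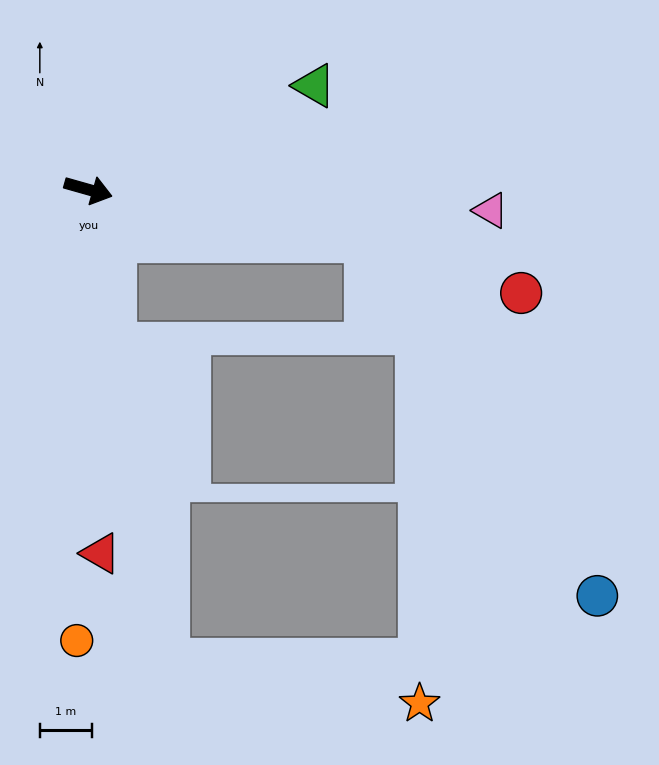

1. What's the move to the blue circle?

blocked — turn left 5°, forward 5.5 m, then turn right 46°, forward 8.2 m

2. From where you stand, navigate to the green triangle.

turn left 40°, forward 4.8 m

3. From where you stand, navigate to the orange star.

blocked — turn right 65°, forward 9.2 m, then turn left 71°, forward 4.9 m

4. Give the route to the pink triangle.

turn left 13°, forward 7.8 m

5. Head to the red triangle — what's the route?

turn right 72°, forward 7.0 m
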